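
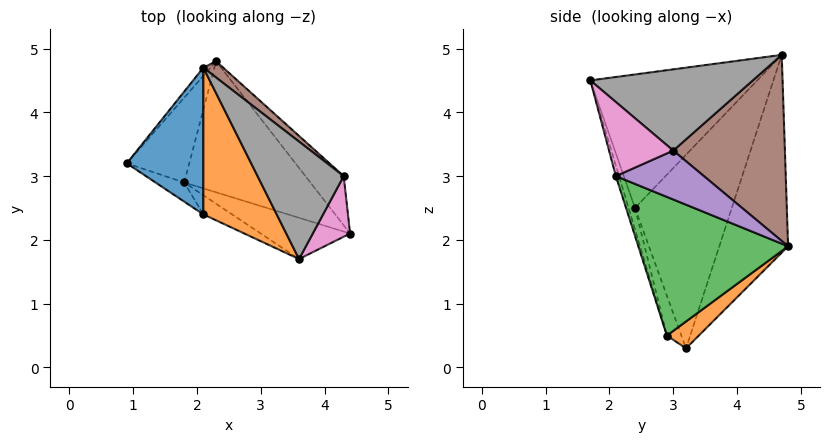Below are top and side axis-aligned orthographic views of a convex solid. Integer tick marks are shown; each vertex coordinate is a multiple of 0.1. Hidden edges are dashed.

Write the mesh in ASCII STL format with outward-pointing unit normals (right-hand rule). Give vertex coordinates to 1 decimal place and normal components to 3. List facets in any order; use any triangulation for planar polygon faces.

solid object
 facet normal -0.739 0.673 -0.027
  outer loop
   vertex 2.1 4.7 4.9
   vertex 2.3 4.8 1.9
   vertex 0.9 3.2 0.3
  endloop
 endfacet
 facet normal 0.343 0.497 -0.797
  outer loop
   vertex 1.8 2.9 0.5
   vertex 0.9 3.2 0.3
   vertex 2.3 4.8 1.9
  endloop
 endfacet
 facet normal 0.708 0.288 -0.644
  outer loop
   vertex 1.8 2.9 0.5
   vertex 2.3 4.8 1.9
   vertex 4.4 2.1 3.0
  endloop
 endfacet
 facet normal -0.033 -0.961 -0.274
  outer loop
   vertex 1.8 2.9 0.5
   vertex 4.4 2.1 3.0
   vertex 3.6 1.7 4.5
  endloop
 endfacet
 facet normal 0.741 0.340 -0.580
  outer loop
   vertex 4.3 3.0 3.4
   vertex 4.4 2.1 3.0
   vertex 2.3 4.8 1.9
  endloop
 endfacet
 facet normal 0.639 0.766 0.068
  outer loop
   vertex 4.3 3.0 3.4
   vertex 2.3 4.8 1.9
   vertex 2.1 4.7 4.9
  endloop
 endfacet
 facet normal 0.889 -0.100 0.447
  outer loop
   vertex 4.3 3.0 3.4
   vertex 3.6 1.7 4.5
   vertex 4.4 2.1 3.0
  endloop
 endfacet
 facet normal 0.666 0.239 0.706
  outer loop
   vertex 4.3 3.0 3.4
   vertex 2.1 4.7 4.9
   vertex 3.6 1.7 4.5
  endloop
 endfacet
 facet normal -0.271 -0.943 -0.195
  outer loop
   vertex 2.1 2.4 2.5
   vertex 0.9 3.2 0.3
   vertex 1.8 2.9 0.5
  endloop
 endfacet
 facet normal -0.160 -0.963 -0.217
  outer loop
   vertex 2.1 2.4 2.5
   vertex 1.8 2.9 0.5
   vertex 3.6 1.7 4.5
  endloop
 endfacet
 facet normal -0.868 -0.358 0.343
  outer loop
   vertex 2.1 2.4 2.5
   vertex 2.1 4.7 4.9
   vertex 0.9 3.2 0.3
  endloop
 endfacet
 facet normal -0.783 -0.449 0.430
  outer loop
   vertex 2.1 2.4 2.5
   vertex 3.6 1.7 4.5
   vertex 2.1 4.7 4.9
  endloop
 endfacet
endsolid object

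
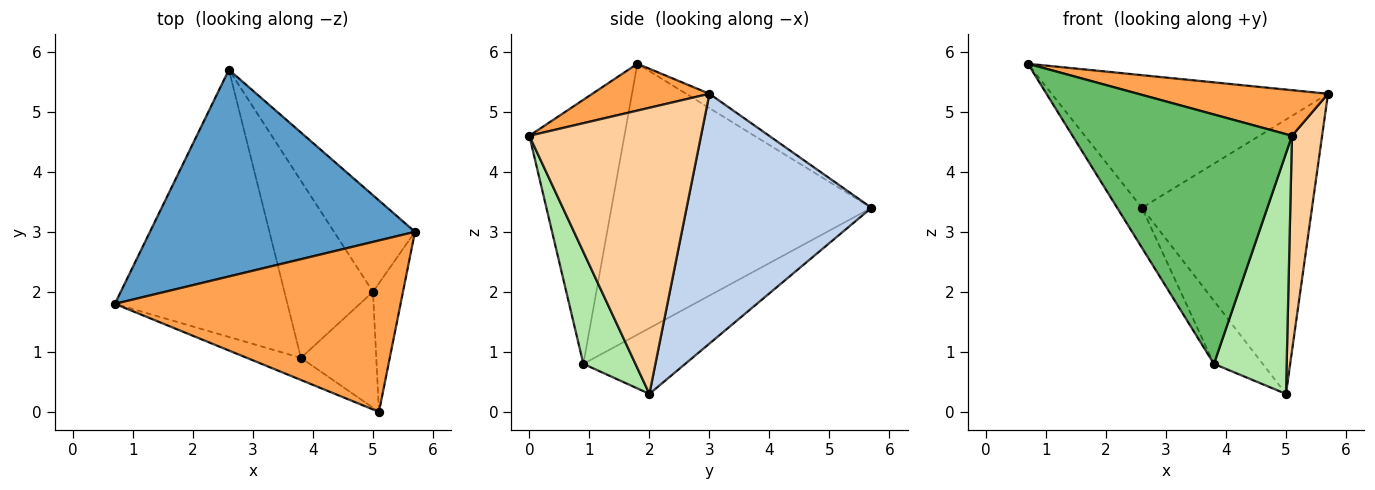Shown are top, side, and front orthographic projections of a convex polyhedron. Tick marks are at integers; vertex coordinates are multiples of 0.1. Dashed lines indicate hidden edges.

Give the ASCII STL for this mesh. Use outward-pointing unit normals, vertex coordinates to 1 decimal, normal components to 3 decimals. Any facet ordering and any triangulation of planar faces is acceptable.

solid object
 facet normal -0.045 0.540 0.841
  outer loop
   vertex 2.6 5.7 3.4
   vertex 0.7 1.8 5.8
   vertex 5.7 3.0 5.3
  endloop
 endfacet
 facet normal 0.716 0.659 -0.232
  outer loop
   vertex 5.0 2.0 0.3
   vertex 2.6 5.7 3.4
   vertex 5.7 3.0 5.3
  endloop
 endfacet
 facet normal 0.156 -0.254 0.954
  outer loop
   vertex 5.1 0.0 4.6
   vertex 5.7 3.0 5.3
   vertex 0.7 1.8 5.8
  endloop
 endfacet
 facet normal 0.980 -0.172 -0.103
  outer loop
   vertex 5.1 0.0 4.6
   vertex 5.0 2.0 0.3
   vertex 5.7 3.0 5.3
  endloop
 endfacet
 facet normal -0.396 -0.915 -0.081
  outer loop
   vertex 3.8 0.9 0.8
   vertex 5.1 0.0 4.6
   vertex 0.7 1.8 5.8
  endloop
 endfacet
 facet normal 0.542 -0.757 -0.365
  outer loop
   vertex 3.8 0.9 0.8
   vertex 5.0 2.0 0.3
   vertex 5.1 0.0 4.6
  endloop
 endfacet
 facet normal -0.841 0.080 -0.536
  outer loop
   vertex 3.8 0.9 0.8
   vertex 0.7 1.8 5.8
   vertex 2.6 5.7 3.4
  endloop
 endfacet
 facet normal -0.573 0.275 -0.772
  outer loop
   vertex 3.8 0.9 0.8
   vertex 2.6 5.7 3.4
   vertex 5.0 2.0 0.3
  endloop
 endfacet
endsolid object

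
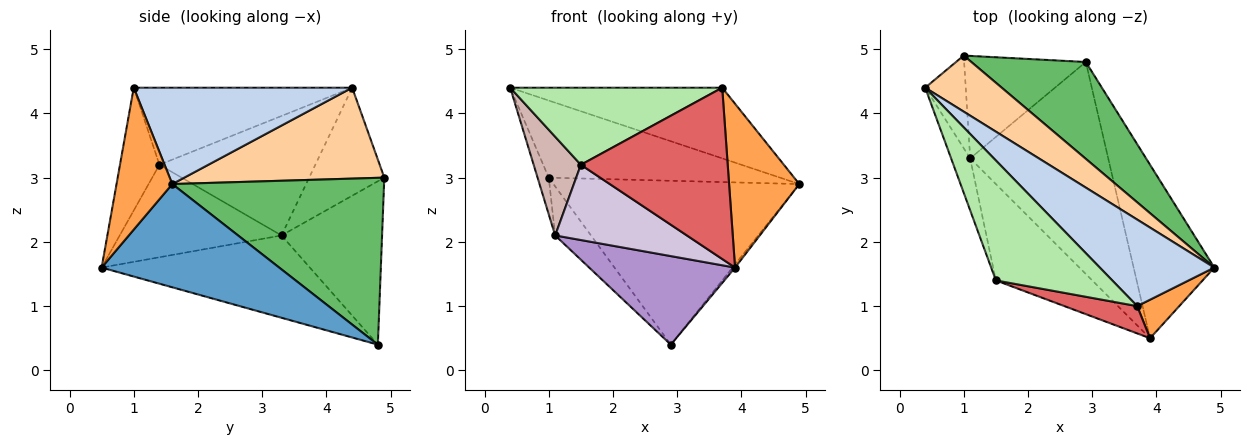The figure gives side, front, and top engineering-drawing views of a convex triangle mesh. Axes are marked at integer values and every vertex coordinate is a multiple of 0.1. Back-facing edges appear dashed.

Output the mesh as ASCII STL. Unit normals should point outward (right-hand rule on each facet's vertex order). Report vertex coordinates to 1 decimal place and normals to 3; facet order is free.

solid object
 facet normal 0.788 0.011 -0.616
  outer loop
   vertex 3.9 0.5 1.6
   vertex 2.9 4.8 0.4
   vertex 4.9 1.6 2.9
  endloop
 endfacet
 facet normal 0.546 0.530 0.649
  outer loop
   vertex 3.7 1.0 4.4
   vertex 4.9 1.6 2.9
   vertex 0.4 4.4 4.4
  endloop
 endfacet
 facet normal 0.612 -0.770 0.181
  outer loop
   vertex 3.7 1.0 4.4
   vertex 3.9 0.5 1.6
   vertex 4.9 1.6 2.9
  endloop
 endfacet
 facet normal 0.573 0.663 0.482
  outer loop
   vertex 1.0 4.9 3.0
   vertex 0.4 4.4 4.4
   vertex 4.9 1.6 2.9
  endloop
 endfacet
 facet normal 0.596 0.692 0.409
  outer loop
   vertex 1.0 4.9 3.0
   vertex 4.9 1.6 2.9
   vertex 2.9 4.8 0.4
  endloop
 endfacet
 facet normal -0.487 -0.472 0.735
  outer loop
   vertex 1.5 1.4 3.2
   vertex 3.7 1.0 4.4
   vertex 0.4 4.4 4.4
  endloop
 endfacet
 facet normal -0.257 -0.954 0.152
  outer loop
   vertex 1.5 1.4 3.2
   vertex 3.9 0.5 1.6
   vertex 3.7 1.0 4.4
  endloop
 endfacet
 facet normal -0.771 0.275 -0.574
  outer loop
   vertex 1.1 3.3 2.1
   vertex 1.0 4.9 3.0
   vertex 2.9 4.8 0.4
  endloop
 endfacet
 facet normal -0.482 -0.338 -0.808
  outer loop
   vertex 1.1 3.3 2.1
   vertex 2.9 4.8 0.4
   vertex 3.9 0.5 1.6
  endloop
 endfacet
 facet normal -0.603 -0.491 -0.629
  outer loop
   vertex 1.1 3.3 2.1
   vertex 3.9 0.5 1.6
   vertex 1.5 1.4 3.2
  endloop
 endfacet
 facet normal -0.927 0.138 -0.348
  outer loop
   vertex 1.1 3.3 2.1
   vertex 0.4 4.4 4.4
   vertex 1.0 4.9 3.0
  endloop
 endfacet
 facet normal -0.946 -0.287 -0.151
  outer loop
   vertex 1.1 3.3 2.1
   vertex 1.5 1.4 3.2
   vertex 0.4 4.4 4.4
  endloop
 endfacet
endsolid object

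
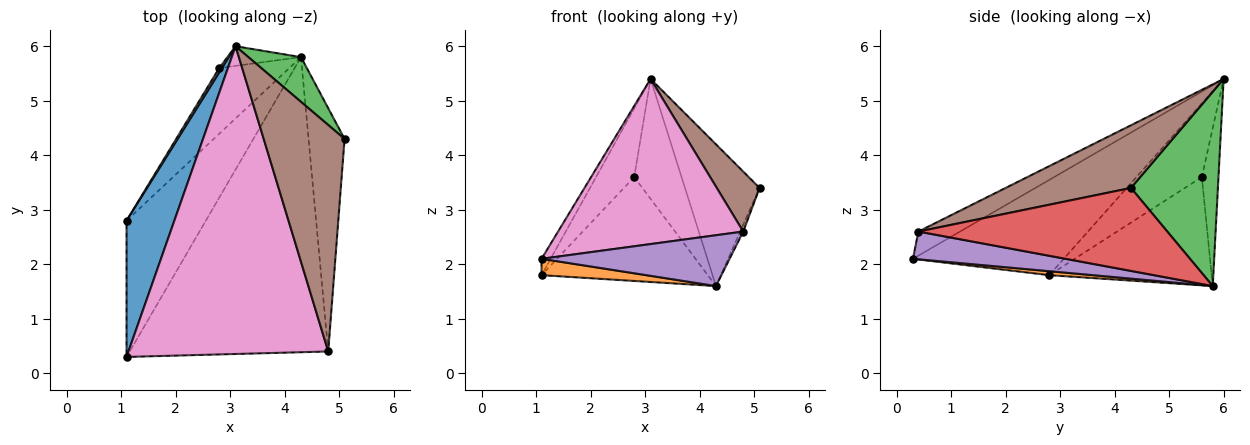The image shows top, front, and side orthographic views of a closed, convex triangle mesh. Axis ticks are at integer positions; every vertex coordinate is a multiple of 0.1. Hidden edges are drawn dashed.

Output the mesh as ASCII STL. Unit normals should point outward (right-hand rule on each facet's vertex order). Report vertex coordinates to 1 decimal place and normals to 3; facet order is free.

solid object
 facet normal -0.892 0.054 0.448
  outer loop
   vertex 3.1 6.0 5.4
   vertex 1.1 2.8 1.8
   vertex 1.1 0.3 2.1
  endloop
 endfacet
 facet normal 0.050 -0.119 -0.992
  outer loop
   vertex 4.3 5.8 1.6
   vertex 1.1 0.3 2.1
   vertex 1.1 2.8 1.8
  endloop
 endfacet
 facet normal 0.743 0.638 0.201
  outer loop
   vertex 4.3 5.8 1.6
   vertex 3.1 6.0 5.4
   vertex 5.1 4.3 3.4
  endloop
 endfacet
 facet normal 0.917 0.011 -0.398
  outer loop
   vertex 4.8 0.4 2.6
   vertex 4.3 5.8 1.6
   vertex 5.1 4.3 3.4
  endloop
 endfacet
 facet normal 0.136 -0.168 -0.976
  outer loop
   vertex 4.8 0.4 2.6
   vertex 1.1 0.3 2.1
   vertex 4.3 5.8 1.6
  endloop
 endfacet
 facet normal 0.600 -0.205 0.774
  outer loop
   vertex 4.8 0.4 2.6
   vertex 5.1 4.3 3.4
   vertex 3.1 6.0 5.4
  endloop
 endfacet
 facet normal -0.106 -0.470 0.876
  outer loop
   vertex 4.8 0.4 2.6
   vertex 3.1 6.0 5.4
   vertex 1.1 0.3 2.1
  endloop
 endfacet
 facet normal -0.863 0.504 0.032
  outer loop
   vertex 2.8 5.6 3.6
   vertex 1.1 2.8 1.8
   vertex 3.1 6.0 5.4
  endloop
 endfacet
 facet normal -0.637 0.652 -0.412
  outer loop
   vertex 2.8 5.6 3.6
   vertex 4.3 5.8 1.6
   vertex 1.1 2.8 1.8
  endloop
 endfacet
 facet normal -0.328 0.932 -0.153
  outer loop
   vertex 2.8 5.6 3.6
   vertex 3.1 6.0 5.4
   vertex 4.3 5.8 1.6
  endloop
 endfacet
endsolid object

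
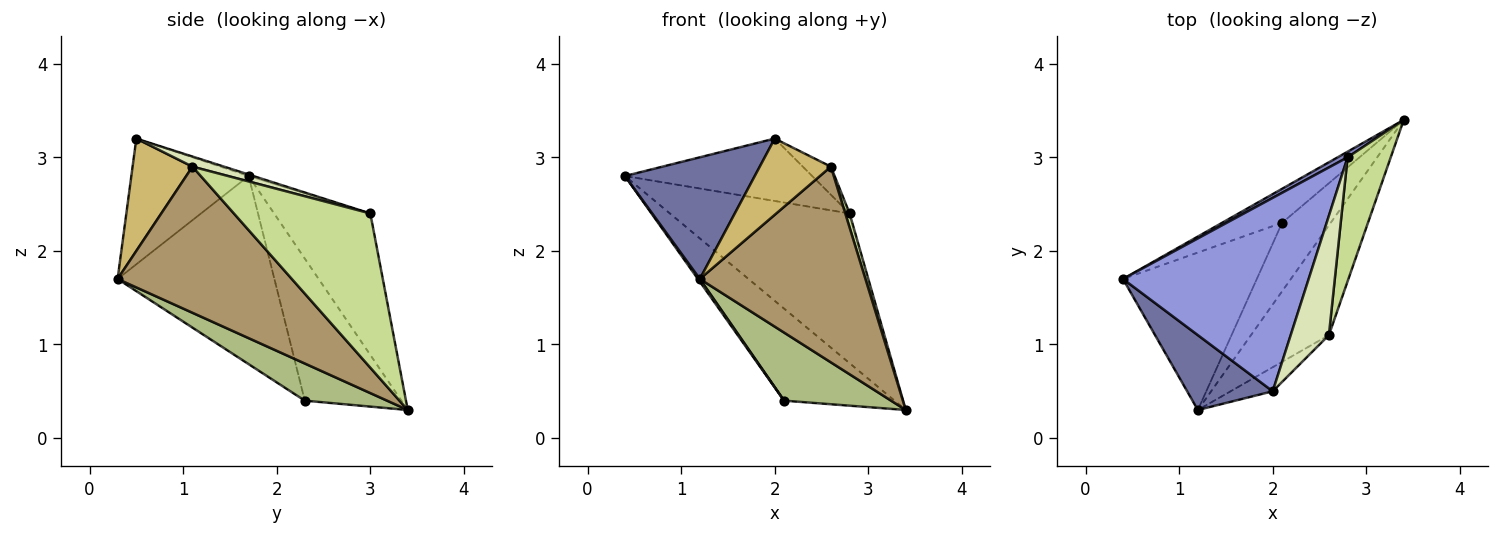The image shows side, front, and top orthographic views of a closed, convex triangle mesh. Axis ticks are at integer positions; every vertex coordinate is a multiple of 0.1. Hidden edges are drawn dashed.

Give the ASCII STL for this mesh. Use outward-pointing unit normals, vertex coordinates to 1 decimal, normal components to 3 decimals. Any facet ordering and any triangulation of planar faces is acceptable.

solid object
 facet normal -0.610 -0.675 0.415
  outer loop
   vertex 1.2 0.3 1.7
   vertex 2.0 0.5 3.2
   vertex 0.4 1.7 2.8
  endloop
 endfacet
 facet normal -0.472 0.881 0.033
  outer loop
   vertex 2.8 3.0 2.4
   vertex 3.4 3.4 0.3
   vertex 0.4 1.7 2.8
  endloop
 endfacet
 facet normal -0.008 0.307 0.952
  outer loop
   vertex 2.8 3.0 2.4
   vertex 0.4 1.7 2.8
   vertex 2.0 0.5 3.2
  endloop
 endfacet
 facet normal -0.634 0.725 -0.268
  outer loop
   vertex 2.1 2.3 0.4
   vertex 0.4 1.7 2.8
   vertex 3.4 3.4 0.3
  endloop
 endfacet
 facet normal -0.815 -0.010 -0.580
  outer loop
   vertex 2.1 2.3 0.4
   vertex 1.2 0.3 1.7
   vertex 0.4 1.7 2.8
  endloop
 endfacet
 facet normal 0.476 -0.620 -0.624
  outer loop
   vertex 2.1 2.3 0.4
   vertex 3.4 3.4 0.3
   vertex 1.2 0.3 1.7
  endloop
 endfacet
 facet normal 0.963 -0.030 0.269
  outer loop
   vertex 2.6 1.1 2.9
   vertex 3.4 3.4 0.3
   vertex 2.8 3.0 2.4
  endloop
 endfacet
 facet normal 0.250 0.222 0.943
  outer loop
   vertex 2.6 1.1 2.9
   vertex 2.8 3.0 2.4
   vertex 2.0 0.5 3.2
  endloop
 endfacet
 facet normal 0.676 -0.643 -0.360
  outer loop
   vertex 2.6 1.1 2.9
   vertex 1.2 0.3 1.7
   vertex 3.4 3.4 0.3
  endloop
 endfacet
 facet normal 0.626 -0.744 -0.235
  outer loop
   vertex 2.6 1.1 2.9
   vertex 2.0 0.5 3.2
   vertex 1.2 0.3 1.7
  endloop
 endfacet
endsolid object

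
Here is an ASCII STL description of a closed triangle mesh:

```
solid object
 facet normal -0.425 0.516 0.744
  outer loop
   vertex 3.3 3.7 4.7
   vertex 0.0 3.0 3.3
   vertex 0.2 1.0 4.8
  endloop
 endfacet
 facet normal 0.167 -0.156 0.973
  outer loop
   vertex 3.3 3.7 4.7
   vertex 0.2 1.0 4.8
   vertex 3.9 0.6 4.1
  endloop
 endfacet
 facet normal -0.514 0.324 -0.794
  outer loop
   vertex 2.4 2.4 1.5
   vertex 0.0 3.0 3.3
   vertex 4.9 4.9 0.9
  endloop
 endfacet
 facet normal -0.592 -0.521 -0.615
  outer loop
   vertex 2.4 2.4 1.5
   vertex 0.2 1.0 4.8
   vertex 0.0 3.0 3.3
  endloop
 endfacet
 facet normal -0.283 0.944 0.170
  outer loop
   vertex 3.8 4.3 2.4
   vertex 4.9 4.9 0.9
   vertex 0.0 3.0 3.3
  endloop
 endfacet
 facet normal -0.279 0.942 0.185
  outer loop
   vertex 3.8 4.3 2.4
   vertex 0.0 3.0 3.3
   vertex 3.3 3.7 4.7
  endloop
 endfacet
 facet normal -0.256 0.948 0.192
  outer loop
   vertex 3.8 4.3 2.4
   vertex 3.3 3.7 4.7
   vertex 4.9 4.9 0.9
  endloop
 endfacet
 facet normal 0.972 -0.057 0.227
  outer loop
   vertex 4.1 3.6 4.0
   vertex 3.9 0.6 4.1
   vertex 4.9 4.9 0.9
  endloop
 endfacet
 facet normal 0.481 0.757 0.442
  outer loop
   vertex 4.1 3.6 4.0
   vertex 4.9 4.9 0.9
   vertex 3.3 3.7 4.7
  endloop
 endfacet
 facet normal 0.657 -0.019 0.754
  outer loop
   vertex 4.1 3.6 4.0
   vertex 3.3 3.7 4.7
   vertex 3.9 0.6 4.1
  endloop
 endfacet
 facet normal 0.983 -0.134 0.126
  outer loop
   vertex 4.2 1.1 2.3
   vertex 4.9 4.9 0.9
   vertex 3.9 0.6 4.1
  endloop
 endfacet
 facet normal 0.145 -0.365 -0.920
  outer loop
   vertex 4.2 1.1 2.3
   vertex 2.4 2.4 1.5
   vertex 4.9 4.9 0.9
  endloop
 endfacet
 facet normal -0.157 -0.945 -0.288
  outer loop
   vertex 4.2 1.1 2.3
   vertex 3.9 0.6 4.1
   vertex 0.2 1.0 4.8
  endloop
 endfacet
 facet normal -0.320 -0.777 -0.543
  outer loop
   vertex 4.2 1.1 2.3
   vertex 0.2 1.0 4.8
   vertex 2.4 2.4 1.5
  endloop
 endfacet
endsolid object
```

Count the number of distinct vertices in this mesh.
9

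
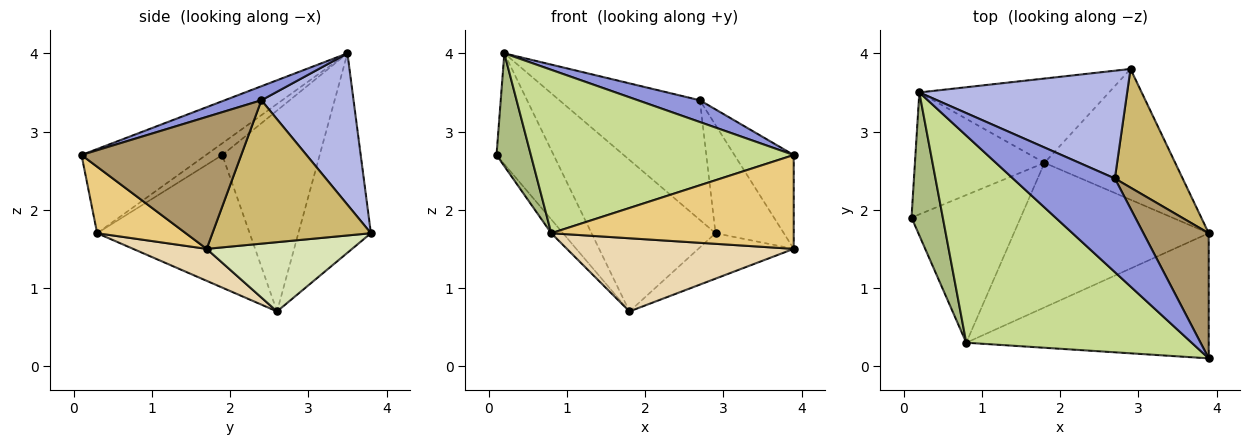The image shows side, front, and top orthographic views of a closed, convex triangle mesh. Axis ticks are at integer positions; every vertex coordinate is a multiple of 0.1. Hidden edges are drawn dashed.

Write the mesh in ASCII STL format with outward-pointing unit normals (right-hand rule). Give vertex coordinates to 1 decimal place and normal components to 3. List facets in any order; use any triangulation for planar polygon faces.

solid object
 facet normal -0.754 0.442 -0.486
  outer loop
   vertex 1.8 2.6 0.7
   vertex 0.1 1.9 2.7
   vertex 0.2 3.5 4.0
  endloop
 endfacet
 facet normal -0.455 0.778 -0.433
  outer loop
   vertex 1.8 2.6 0.7
   vertex 0.2 3.5 4.0
   vertex 2.9 3.8 1.7
  endloop
 endfacet
 facet normal 0.133 -0.224 0.965
  outer loop
   vertex 2.7 2.4 3.4
   vertex 0.2 3.5 4.0
   vertex 3.9 0.1 2.7
  endloop
 endfacet
 facet normal 0.438 0.668 0.602
  outer loop
   vertex 2.7 2.4 3.4
   vertex 2.9 3.8 1.7
   vertex 0.2 3.5 4.0
  endloop
 endfacet
 facet normal -0.771 0.059 -0.634
  outer loop
   vertex 0.8 0.3 1.7
   vertex 0.1 1.9 2.7
   vertex 1.8 2.6 0.7
  endloop
 endfacet
 facet normal -0.282 -0.594 0.753
  outer loop
   vertex 0.8 0.3 1.7
   vertex 0.2 3.5 4.0
   vertex 0.1 1.9 2.7
  endloop
 endfacet
 facet normal -0.281 -0.594 0.753
  outer loop
   vertex 0.8 0.3 1.7
   vertex 3.9 0.1 2.7
   vertex 0.2 3.5 4.0
  endloop
 endfacet
 facet normal 0.448 0.294 -0.845
  outer loop
   vertex 3.9 1.7 1.5
   vertex 1.8 2.6 0.7
   vertex 2.9 3.8 1.7
  endloop
 endfacet
 facet normal 0.850 0.316 0.421
  outer loop
   vertex 3.9 1.7 1.5
   vertex 2.7 2.4 3.4
   vertex 3.9 0.1 2.7
  endloop
 endfacet
 facet normal 0.842 0.363 0.398
  outer loop
   vertex 3.9 1.7 1.5
   vertex 2.9 3.8 1.7
   vertex 2.7 2.4 3.4
  endloop
 endfacet
 facet normal 0.214 -0.586 -0.781
  outer loop
   vertex 3.9 1.7 1.5
   vertex 3.9 0.1 2.7
   vertex 0.8 0.3 1.7
  endloop
 endfacet
 facet normal 0.145 -0.447 -0.883
  outer loop
   vertex 3.9 1.7 1.5
   vertex 0.8 0.3 1.7
   vertex 1.8 2.6 0.7
  endloop
 endfacet
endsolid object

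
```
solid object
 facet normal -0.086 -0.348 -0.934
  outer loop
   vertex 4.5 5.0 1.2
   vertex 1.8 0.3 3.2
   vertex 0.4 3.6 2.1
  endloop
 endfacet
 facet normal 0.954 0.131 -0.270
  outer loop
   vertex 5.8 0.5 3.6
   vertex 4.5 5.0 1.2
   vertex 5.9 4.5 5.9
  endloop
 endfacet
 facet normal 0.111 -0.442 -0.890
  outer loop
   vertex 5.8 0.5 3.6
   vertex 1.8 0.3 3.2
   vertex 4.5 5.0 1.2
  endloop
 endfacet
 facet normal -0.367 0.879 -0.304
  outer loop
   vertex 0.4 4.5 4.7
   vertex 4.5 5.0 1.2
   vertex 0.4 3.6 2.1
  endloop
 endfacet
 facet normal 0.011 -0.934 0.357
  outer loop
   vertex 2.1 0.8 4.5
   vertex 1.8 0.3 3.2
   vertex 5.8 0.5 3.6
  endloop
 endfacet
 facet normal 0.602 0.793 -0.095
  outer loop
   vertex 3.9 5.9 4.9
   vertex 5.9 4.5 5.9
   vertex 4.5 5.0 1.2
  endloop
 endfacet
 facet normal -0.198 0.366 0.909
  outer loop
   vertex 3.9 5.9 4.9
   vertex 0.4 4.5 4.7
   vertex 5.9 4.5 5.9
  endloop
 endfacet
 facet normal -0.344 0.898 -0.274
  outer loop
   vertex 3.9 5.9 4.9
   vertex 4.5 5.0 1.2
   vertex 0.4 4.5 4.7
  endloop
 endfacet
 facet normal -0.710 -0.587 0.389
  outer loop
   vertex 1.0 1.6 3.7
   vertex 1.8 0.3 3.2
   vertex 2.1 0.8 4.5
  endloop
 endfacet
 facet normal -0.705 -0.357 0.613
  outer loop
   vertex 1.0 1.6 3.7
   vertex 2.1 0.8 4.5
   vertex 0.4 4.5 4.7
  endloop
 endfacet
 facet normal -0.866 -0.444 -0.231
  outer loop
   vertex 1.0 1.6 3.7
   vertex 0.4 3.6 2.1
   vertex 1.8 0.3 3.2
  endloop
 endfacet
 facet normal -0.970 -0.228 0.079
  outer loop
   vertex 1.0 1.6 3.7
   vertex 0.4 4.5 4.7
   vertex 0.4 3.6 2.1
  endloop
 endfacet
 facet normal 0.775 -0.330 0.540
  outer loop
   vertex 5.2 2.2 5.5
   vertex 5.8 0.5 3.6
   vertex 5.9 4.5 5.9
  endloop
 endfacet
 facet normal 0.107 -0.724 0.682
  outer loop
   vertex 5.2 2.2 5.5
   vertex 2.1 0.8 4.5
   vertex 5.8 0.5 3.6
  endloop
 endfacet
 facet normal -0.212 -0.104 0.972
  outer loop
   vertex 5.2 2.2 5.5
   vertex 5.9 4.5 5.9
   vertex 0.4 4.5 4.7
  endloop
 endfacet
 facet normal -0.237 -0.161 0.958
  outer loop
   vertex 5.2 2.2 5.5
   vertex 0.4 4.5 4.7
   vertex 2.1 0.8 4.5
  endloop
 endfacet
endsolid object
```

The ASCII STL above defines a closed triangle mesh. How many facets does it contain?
16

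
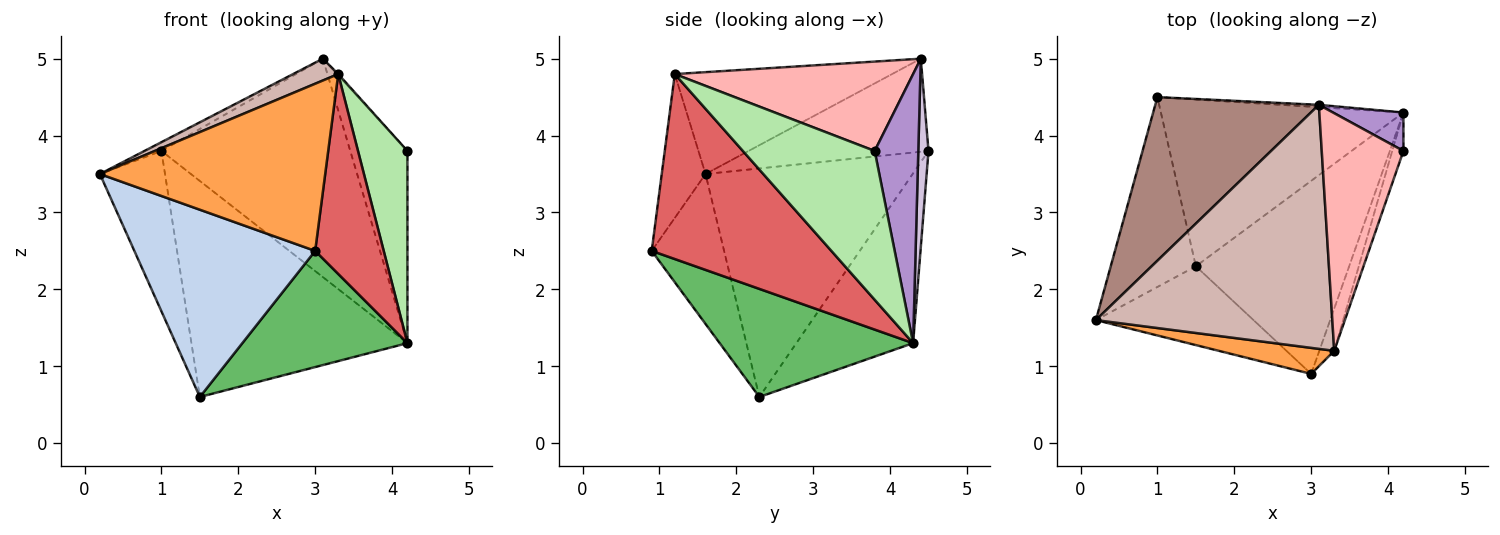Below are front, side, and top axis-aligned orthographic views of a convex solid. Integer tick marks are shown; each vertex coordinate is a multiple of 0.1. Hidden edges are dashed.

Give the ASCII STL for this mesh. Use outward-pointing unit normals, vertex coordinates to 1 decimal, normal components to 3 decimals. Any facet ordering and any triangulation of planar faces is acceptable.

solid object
 facet normal -0.899 0.283 -0.335
  outer loop
   vertex 1.5 2.3 0.6
   vertex 0.2 1.6 3.5
   vertex 1.0 4.5 3.8
  endloop
 endfacet
 facet normal -0.346 -0.865 -0.364
  outer loop
   vertex 3.0 0.9 2.5
   vertex 0.2 1.6 3.5
   vertex 1.5 2.3 0.6
  endloop
 endfacet
 facet normal -0.189 -0.970 0.151
  outer loop
   vertex 3.3 1.2 4.8
   vertex 0.2 1.6 3.5
   vertex 3.0 0.9 2.5
  endloop
 endfacet
 facet normal -0.393 0.728 -0.562
  outer loop
   vertex 4.2 4.3 1.3
   vertex 1.5 2.3 0.6
   vertex 1.0 4.5 3.8
  endloop
 endfacet
 facet normal 0.517 -0.441 -0.733
  outer loop
   vertex 4.2 4.3 1.3
   vertex 3.0 0.9 2.5
   vertex 1.5 2.3 0.6
  endloop
 endfacet
 facet normal 0.934 -0.350 -0.070
  outer loop
   vertex 4.2 4.3 1.3
   vertex 4.2 3.8 3.8
   vertex 3.3 1.2 4.8
  endloop
 endfacet
 facet normal 0.932 -0.355 -0.075
  outer loop
   vertex 4.2 4.3 1.3
   vertex 3.3 1.2 4.8
   vertex 3.0 0.9 2.5
  endloop
 endfacet
 facet normal 0.738 0.004 0.675
  outer loop
   vertex 3.1 4.4 5.0
   vertex 3.3 1.2 4.8
   vertex 4.2 3.8 3.8
  endloop
 endfacet
 facet normal 0.599 0.785 0.157
  outer loop
   vertex 3.1 4.4 5.0
   vertex 4.2 3.8 3.8
   vertex 4.2 4.3 1.3
  endloop
 endfacet
 facet normal 0.054 0.998 -0.011
  outer loop
   vertex 3.1 4.4 5.0
   vertex 4.2 4.3 1.3
   vertex 1.0 4.5 3.8
  endloop
 endfacet
 facet normal -0.494 0.046 0.868
  outer loop
   vertex 3.1 4.4 5.0
   vertex 1.0 4.5 3.8
   vertex 0.2 1.6 3.5
  endloop
 endfacet
 facet normal -0.394 -0.082 0.915
  outer loop
   vertex 3.1 4.4 5.0
   vertex 0.2 1.6 3.5
   vertex 3.3 1.2 4.8
  endloop
 endfacet
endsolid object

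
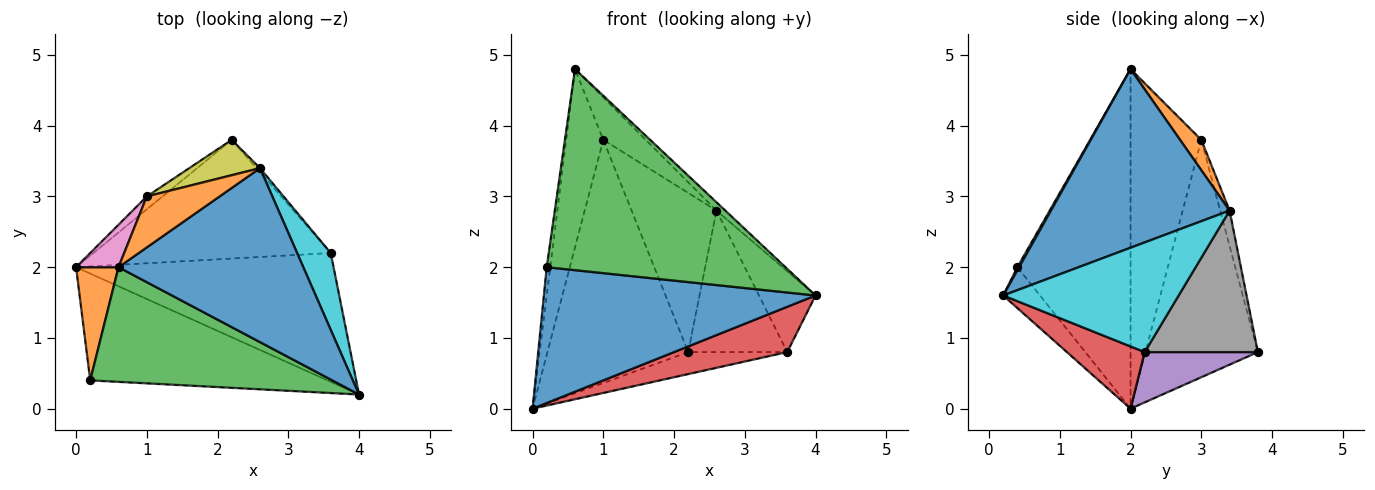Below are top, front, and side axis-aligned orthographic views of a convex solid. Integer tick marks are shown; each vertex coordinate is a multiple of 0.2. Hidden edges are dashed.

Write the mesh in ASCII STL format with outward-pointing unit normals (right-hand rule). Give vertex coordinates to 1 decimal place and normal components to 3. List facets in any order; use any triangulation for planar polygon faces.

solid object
 facet normal -0.106 -0.782 -0.615
  outer loop
   vertex 0.2 0.4 2.0
   vertex 0.0 2.0 0.0
   vertex 4.0 0.2 1.6
  endloop
 endfacet
 facet normal -0.992 0.031 0.124
  outer loop
   vertex 0.2 0.4 2.0
   vertex 0.6 2.0 4.8
   vertex 0.0 2.0 0.0
  endloop
 endfacet
 facet normal 0.006 -0.869 0.495
  outer loop
   vertex 0.2 0.4 2.0
   vertex 4.0 0.2 1.6
   vertex 0.6 2.0 4.8
  endloop
 endfacet
 facet normal 0.222 -0.323 -0.920
  outer loop
   vertex 3.6 2.2 0.8
   vertex 4.0 0.2 1.6
   vertex 0.0 2.0 0.0
  endloop
 endfacet
 facet normal 0.204 0.178 -0.963
  outer loop
   vertex 3.6 2.2 0.8
   vertex 0.0 2.0 0.0
   vertex 2.2 3.8 0.8
  endloop
 endfacet
 facet normal -0.624 0.781 -0.041
  outer loop
   vertex 1.0 3.0 3.8
   vertex 2.2 3.8 0.8
   vertex 0.0 2.0 0.0
  endloop
 endfacet
 facet normal -0.880 0.462 0.110
  outer loop
   vertex 1.0 3.0 3.8
   vertex 0.0 2.0 0.0
   vertex 0.6 2.0 4.8
  endloop
 endfacet
 facet normal 0.752 0.658 -0.019
  outer loop
   vertex 2.6 3.4 2.8
   vertex 3.6 2.2 0.8
   vertex 2.2 3.8 0.8
  endloop
 endfacet
 facet normal -0.108 0.970 0.216
  outer loop
   vertex 2.6 3.4 2.8
   vertex 2.2 3.8 0.8
   vertex 1.0 3.0 3.8
  endloop
 endfacet
 facet normal 0.914 0.295 0.280
  outer loop
   vertex 2.6 3.4 2.8
   vertex 4.0 0.2 1.6
   vertex 3.6 2.2 0.8
  endloop
 endfacet
 facet normal 0.695 0.034 0.719
  outer loop
   vertex 2.6 3.4 2.8
   vertex 0.6 2.0 4.8
   vertex 4.0 0.2 1.6
  endloop
 endfacet
 facet normal 0.305 0.610 0.732
  outer loop
   vertex 2.6 3.4 2.8
   vertex 1.0 3.0 3.8
   vertex 0.6 2.0 4.8
  endloop
 endfacet
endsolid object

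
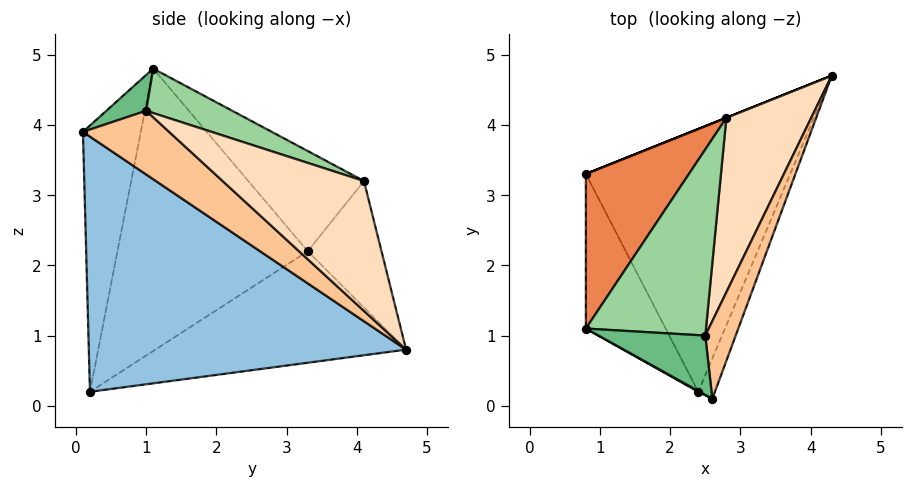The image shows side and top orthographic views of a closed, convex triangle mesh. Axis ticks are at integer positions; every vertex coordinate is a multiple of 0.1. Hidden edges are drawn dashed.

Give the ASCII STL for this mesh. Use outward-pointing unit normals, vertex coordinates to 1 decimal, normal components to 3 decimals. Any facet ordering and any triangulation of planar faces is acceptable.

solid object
 facet normal -0.485 -0.875 0.003
  outer loop
   vertex 2.4 0.2 0.2
   vertex 2.6 0.1 3.9
   vertex 0.8 1.1 4.8
  endloop
 endfacet
 facet normal 0.922 -0.381 -0.060
  outer loop
   vertex 2.4 0.2 0.2
   vertex 4.3 4.7 0.8
   vertex 2.6 0.1 3.9
  endloop
 endfacet
 facet normal -0.916 -0.306 -0.259
  outer loop
   vertex 0.8 3.3 2.2
   vertex 2.4 0.2 0.2
   vertex 0.8 1.1 4.8
  endloop
 endfacet
 facet normal -0.456 0.304 -0.836
  outer loop
   vertex 0.8 3.3 2.2
   vertex 4.3 4.7 0.8
   vertex 2.4 0.2 0.2
  endloop
 endfacet
 facet normal -0.532 0.646 0.547
  outer loop
   vertex 2.8 4.1 3.2
   vertex 0.8 3.3 2.2
   vertex 0.8 1.1 4.8
  endloop
 endfacet
 facet normal -0.371 0.928 0.000
  outer loop
   vertex 2.8 4.1 3.2
   vertex 4.3 4.7 0.8
   vertex 0.8 3.3 2.2
  endloop
 endfacet
 facet normal 0.902 -0.043 0.430
  outer loop
   vertex 2.5 1.0 4.2
   vertex 2.6 0.1 3.9
   vertex 4.3 4.7 0.8
  endloop
 endfacet
 facet normal 0.833 0.095 0.545
  outer loop
   vertex 2.5 1.0 4.2
   vertex 4.3 4.7 0.8
   vertex 2.8 4.1 3.2
  endloop
 endfacet
 facet normal 0.306 -0.270 0.913
  outer loop
   vertex 2.5 1.0 4.2
   vertex 0.8 1.1 4.8
   vertex 2.6 0.1 3.9
  endloop
 endfacet
 facet normal 0.335 0.260 0.906
  outer loop
   vertex 2.5 1.0 4.2
   vertex 2.8 4.1 3.2
   vertex 0.8 1.1 4.8
  endloop
 endfacet
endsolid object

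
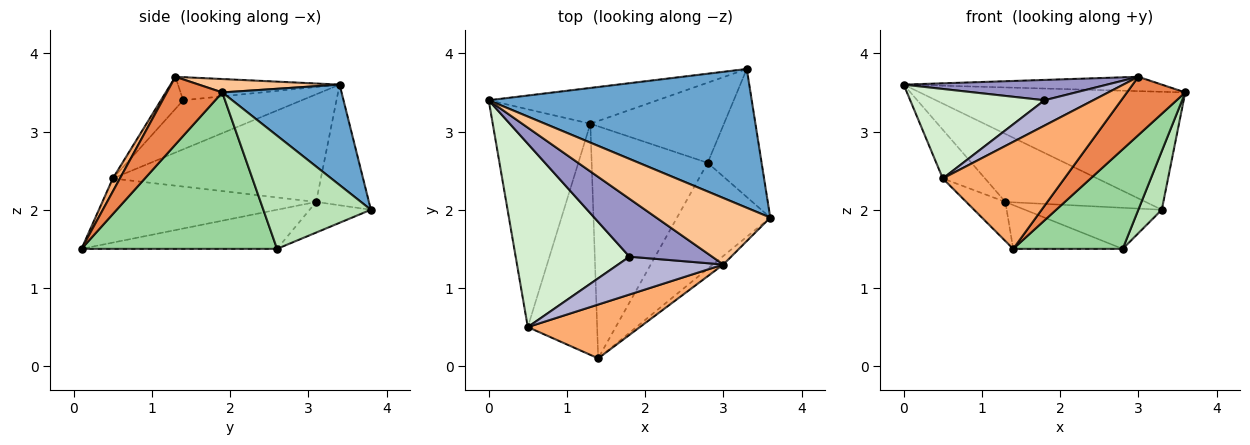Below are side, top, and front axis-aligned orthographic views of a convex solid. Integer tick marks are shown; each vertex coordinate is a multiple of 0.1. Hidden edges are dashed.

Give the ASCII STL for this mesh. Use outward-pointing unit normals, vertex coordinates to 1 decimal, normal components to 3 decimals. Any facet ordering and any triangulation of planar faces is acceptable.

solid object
 facet normal 0.279 0.622 0.732
  outer loop
   vertex 3.3 3.8 2.0
   vertex 0.0 3.4 3.6
   vertex 3.6 1.9 3.5
  endloop
 endfacet
 facet normal -0.316 0.840 -0.442
  outer loop
   vertex 1.3 3.1 2.1
   vertex 0.0 3.4 3.6
   vertex 3.3 3.8 2.0
  endloop
 endfacet
 facet normal -0.732 0.149 -0.664
  outer loop
   vertex 1.3 3.1 2.1
   vertex 0.5 0.5 2.4
   vertex 0.0 3.4 3.6
  endloop
 endfacet
 facet normal -0.674 0.123 -0.729
  outer loop
   vertex 1.3 3.1 2.1
   vertex 1.4 0.1 1.5
   vertex 0.5 0.5 2.4
  endloop
 endfacet
 facet normal 0.685 -0.721 -0.105
  outer loop
   vertex 3.0 1.3 3.7
   vertex 1.4 0.1 1.5
   vertex 3.6 1.9 3.5
  endloop
 endfacet
 facet normal 0.052 -0.892 0.449
  outer loop
   vertex 3.0 1.3 3.7
   vertex 0.5 0.5 2.4
   vertex 1.4 0.1 1.5
  endloop
 endfacet
 facet normal 0.114 0.209 0.971
  outer loop
   vertex 3.0 1.3 3.7
   vertex 3.6 1.9 3.5
   vertex 0.0 3.4 3.6
  endloop
 endfacet
 facet normal -0.314 0.176 -0.933
  outer loop
   vertex 2.8 2.6 1.5
   vertex 1.4 0.1 1.5
   vertex 1.3 3.1 2.1
  endloop
 endfacet
 facet normal -0.200 0.447 -0.872
  outer loop
   vertex 2.8 2.6 1.5
   vertex 1.3 3.1 2.1
   vertex 3.3 3.8 2.0
  endloop
 endfacet
 facet normal 0.774 -0.433 -0.461
  outer loop
   vertex 2.8 2.6 1.5
   vertex 3.6 1.9 3.5
   vertex 1.4 0.1 1.5
  endloop
 endfacet
 facet normal 0.886 -0.193 -0.422
  outer loop
   vertex 2.8 2.6 1.5
   vertex 3.3 3.8 2.0
   vertex 3.6 1.9 3.5
  endloop
 endfacet
 facet normal -0.361 -0.409 0.838
  outer loop
   vertex 1.8 1.4 3.4
   vertex 0.0 3.4 3.6
   vertex 0.5 0.5 2.4
  endloop
 endfacet
 facet normal -0.255 -0.321 0.912
  outer loop
   vertex 1.8 1.4 3.4
   vertex 3.0 1.3 3.7
   vertex 0.0 3.4 3.6
  endloop
 endfacet
 facet normal -0.246 -0.539 0.805
  outer loop
   vertex 1.8 1.4 3.4
   vertex 0.5 0.5 2.4
   vertex 3.0 1.3 3.7
  endloop
 endfacet
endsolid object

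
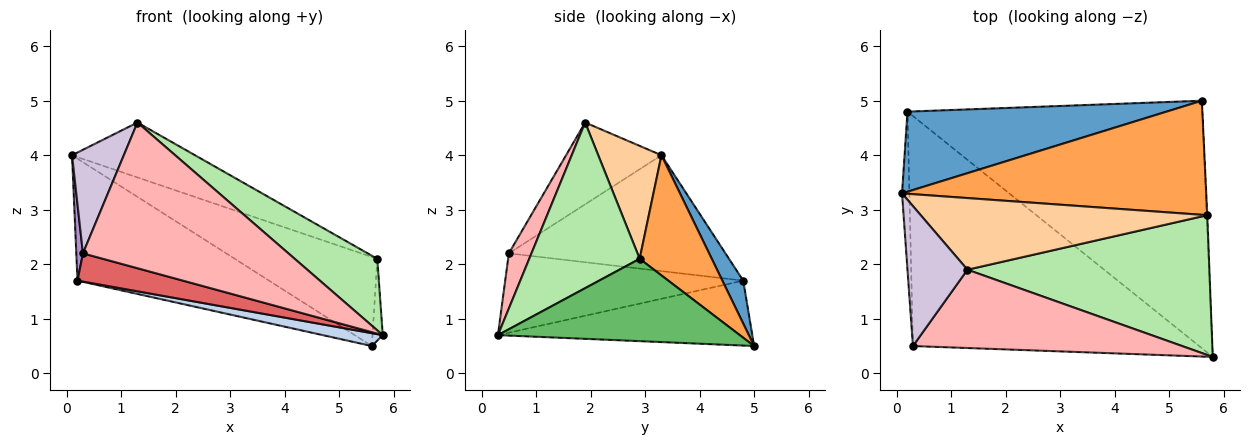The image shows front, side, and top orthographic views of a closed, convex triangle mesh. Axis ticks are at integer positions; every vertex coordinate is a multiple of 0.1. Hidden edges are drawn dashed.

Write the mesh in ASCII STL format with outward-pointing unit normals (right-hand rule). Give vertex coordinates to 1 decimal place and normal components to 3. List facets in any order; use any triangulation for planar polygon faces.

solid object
 facet normal 0.091 0.832 0.547
  outer loop
   vertex 0.2 4.8 1.7
   vertex 0.1 3.3 4.0
   vertex 5.6 5.0 0.5
  endloop
 endfacet
 facet normal -0.215 -0.051 -0.975
  outer loop
   vertex 0.2 4.8 1.7
   vertex 5.6 5.0 0.5
   vertex 5.8 0.3 0.7
  endloop
 endfacet
 facet normal 0.297 0.588 0.753
  outer loop
   vertex 5.7 2.9 2.1
   vertex 5.6 5.0 0.5
   vertex 0.1 3.3 4.0
  endloop
 endfacet
 facet normal 0.298 0.581 0.758
  outer loop
   vertex 5.7 2.9 2.1
   vertex 0.1 3.3 4.0
   vertex 1.3 1.9 4.6
  endloop
 endfacet
 facet normal 0.999 0.042 -0.007
  outer loop
   vertex 5.7 2.9 2.1
   vertex 5.8 0.3 0.7
   vertex 5.6 5.0 0.5
  endloop
 endfacet
 facet normal 0.520 -0.389 0.760
  outer loop
   vertex 5.7 2.9 2.1
   vertex 1.3 1.9 4.6
   vertex 5.8 0.3 0.7
  endloop
 endfacet
 facet normal -0.265 -0.117 -0.957
  outer loop
   vertex 0.3 0.5 2.2
   vertex 0.2 4.8 1.7
   vertex 5.8 0.3 0.7
  endloop
 endfacet
 facet normal 0.097 -0.877 0.471
  outer loop
   vertex 0.3 0.5 2.2
   vertex 5.8 0.3 0.7
   vertex 1.3 1.9 4.6
  endloop
 endfacet
 facet normal -0.998 -0.031 -0.063
  outer loop
   vertex 0.3 0.5 2.2
   vertex 0.1 3.3 4.0
   vertex 0.2 4.8 1.7
  endloop
 endfacet
 facet normal -0.739 -0.401 0.542
  outer loop
   vertex 0.3 0.5 2.2
   vertex 1.3 1.9 4.6
   vertex 0.1 3.3 4.0
  endloop
 endfacet
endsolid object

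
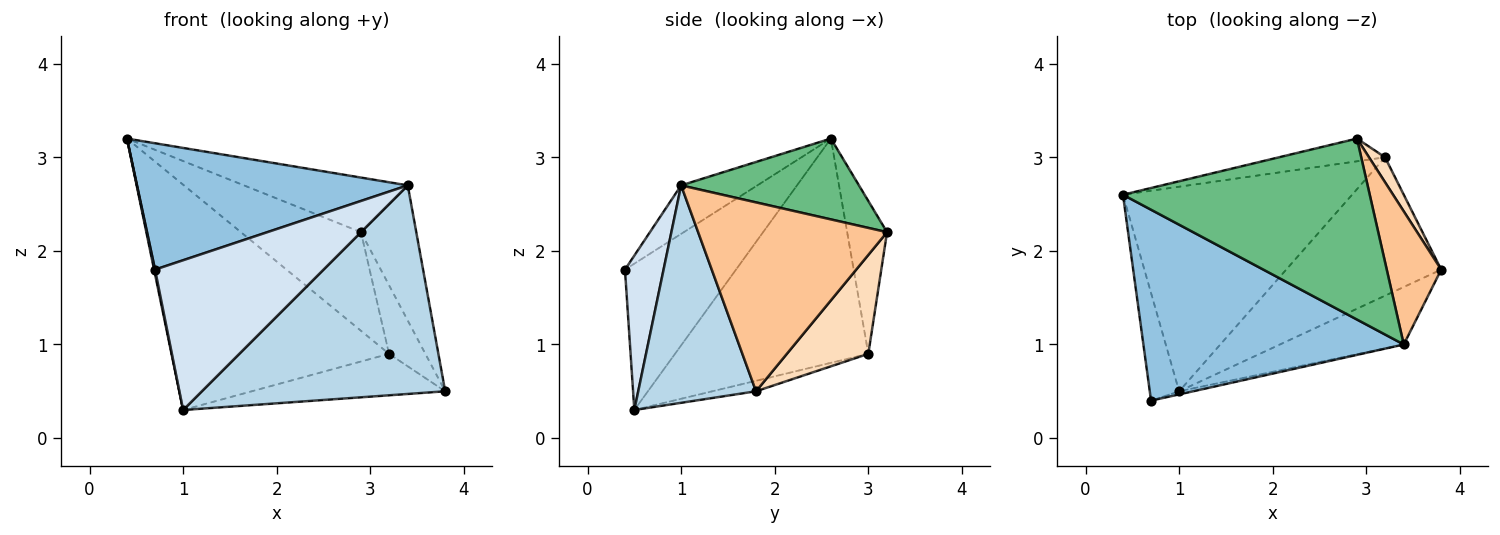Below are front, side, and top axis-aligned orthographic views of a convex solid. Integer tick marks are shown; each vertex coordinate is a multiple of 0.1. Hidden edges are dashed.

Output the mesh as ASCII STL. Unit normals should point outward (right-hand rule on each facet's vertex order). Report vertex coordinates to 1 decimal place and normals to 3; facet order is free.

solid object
 facet normal -0.980 -0.009 -0.197
  outer loop
   vertex 1.0 0.5 0.3
   vertex 0.7 0.4 1.8
   vertex 0.4 2.6 3.2
  endloop
 endfacet
 facet normal -0.153 -0.545 0.824
  outer loop
   vertex 3.4 1.0 2.7
   vertex 0.4 2.6 3.2
   vertex 0.7 0.4 1.8
  endloop
 endfacet
 facet normal 0.423 -0.874 -0.241
  outer loop
   vertex 3.4 1.0 2.7
   vertex 1.0 0.5 0.3
   vertex 3.8 1.8 0.5
  endloop
 endfacet
 facet normal 0.223 -0.975 -0.020
  outer loop
   vertex 3.4 1.0 2.7
   vertex 0.7 0.4 1.8
   vertex 1.0 0.5 0.3
  endloop
 endfacet
 facet normal -0.550 0.618 -0.562
  outer loop
   vertex 3.2 3.0 0.9
   vertex 1.0 0.5 0.3
   vertex 0.4 2.6 3.2
  endloop
 endfacet
 facet normal -0.065 0.286 -0.956
  outer loop
   vertex 3.2 3.0 0.9
   vertex 3.8 1.8 0.5
   vertex 1.0 0.5 0.3
  endloop
 endfacet
 facet normal 0.925 0.271 0.267
  outer loop
   vertex 2.9 3.2 2.2
   vertex 3.4 1.0 2.7
   vertex 3.8 1.8 0.5
  endloop
 endfacet
 facet normal 0.903 0.403 0.147
  outer loop
   vertex 2.9 3.2 2.2
   vertex 3.8 1.8 0.5
   vertex 3.2 3.0 0.9
  endloop
 endfacet
 facet normal 0.299 0.276 0.913
  outer loop
   vertex 2.9 3.2 2.2
   vertex 0.4 2.6 3.2
   vertex 3.4 1.0 2.7
  endloop
 endfacet
 facet normal -0.308 0.927 -0.214
  outer loop
   vertex 2.9 3.2 2.2
   vertex 3.2 3.0 0.9
   vertex 0.4 2.6 3.2
  endloop
 endfacet
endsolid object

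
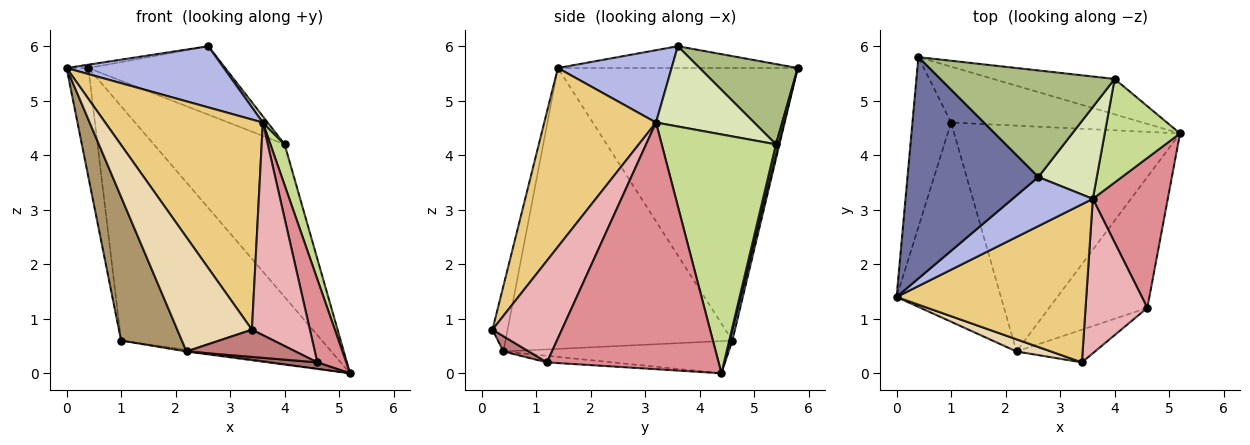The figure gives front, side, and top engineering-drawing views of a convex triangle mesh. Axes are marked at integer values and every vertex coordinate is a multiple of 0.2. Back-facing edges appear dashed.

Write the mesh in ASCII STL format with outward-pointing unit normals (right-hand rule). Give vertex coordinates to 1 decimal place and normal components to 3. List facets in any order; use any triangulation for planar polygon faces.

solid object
 facet normal -0.164 0.015 0.986
  outer loop
   vertex 2.6 3.6 6.0
   vertex 0.4 5.8 5.6
   vertex 0.0 1.4 5.6
  endloop
 endfacet
 facet normal -0.986 0.090 -0.140
  outer loop
   vertex 1.0 4.6 0.6
   vertex 0.0 1.4 5.6
   vertex 0.4 5.8 5.6
  endloop
 endfacet
 facet normal 0.013 0.973 -0.232
  outer loop
   vertex 1.0 4.6 0.6
   vertex 0.4 5.8 5.6
   vertex 5.2 4.4 0.0
  endloop
 endfacet
 facet normal 0.491 -0.680 0.545
  outer loop
   vertex 3.6 3.2 4.6
   vertex 2.6 3.6 6.0
   vertex 0.0 1.4 5.6
  endloop
 endfacet
 facet normal 0.020 0.974 -0.226
  outer loop
   vertex 4.0 5.4 4.2
   vertex 5.2 4.4 0.0
   vertex 0.4 5.8 5.6
  endloop
 endfacet
 facet normal 0.361 0.504 0.785
  outer loop
   vertex 4.0 5.4 4.2
   vertex 0.4 5.8 5.6
   vertex 2.6 3.6 6.0
  endloop
 endfacet
 facet normal 0.947 -0.118 0.299
  outer loop
   vertex 4.0 5.4 4.2
   vertex 3.6 3.2 4.6
   vertex 5.2 4.4 0.0
  endloop
 endfacet
 facet normal 0.808 -0.040 0.588
  outer loop
   vertex 4.0 5.4 4.2
   vertex 2.6 3.6 6.0
   vertex 3.6 3.2 4.6
  endloop
 endfacet
 facet normal -0.909 -0.244 -0.338
  outer loop
   vertex 2.2 0.4 0.4
   vertex 0.0 1.4 5.6
   vertex 1.0 4.6 0.6
  endloop
 endfacet
 facet normal -0.141 0.007 -0.990
  outer loop
   vertex 2.2 0.4 0.4
   vertex 1.0 4.6 0.6
   vertex 5.2 4.4 0.0
  endloop
 endfacet
 facet normal 0.493 -0.695 0.523
  outer loop
   vertex 3.4 0.2 0.8
   vertex 3.6 3.2 4.6
   vertex 0.0 1.4 5.6
  endloop
 endfacet
 facet normal -0.197 -0.975 0.104
  outer loop
   vertex 3.4 0.2 0.8
   vertex 0.0 1.4 5.6
   vertex 2.2 0.4 0.4
  endloop
 endfacet
 facet normal -0.066 -0.050 -0.997
  outer loop
   vertex 4.6 1.2 0.2
   vertex 2.2 0.4 0.4
   vertex 5.2 4.4 0.0
  endloop
 endfacet
 facet normal 0.148 -0.633 -0.760
  outer loop
   vertex 4.6 1.2 0.2
   vertex 3.4 0.2 0.8
   vertex 2.2 0.4 0.4
  endloop
 endfacet
 facet normal 0.945 -0.159 0.287
  outer loop
   vertex 4.6 1.2 0.2
   vertex 5.2 4.4 0.0
   vertex 3.6 3.2 4.6
  endloop
 endfacet
 facet normal 0.696 -0.581 0.422
  outer loop
   vertex 4.6 1.2 0.2
   vertex 3.6 3.2 4.6
   vertex 3.4 0.2 0.8
  endloop
 endfacet
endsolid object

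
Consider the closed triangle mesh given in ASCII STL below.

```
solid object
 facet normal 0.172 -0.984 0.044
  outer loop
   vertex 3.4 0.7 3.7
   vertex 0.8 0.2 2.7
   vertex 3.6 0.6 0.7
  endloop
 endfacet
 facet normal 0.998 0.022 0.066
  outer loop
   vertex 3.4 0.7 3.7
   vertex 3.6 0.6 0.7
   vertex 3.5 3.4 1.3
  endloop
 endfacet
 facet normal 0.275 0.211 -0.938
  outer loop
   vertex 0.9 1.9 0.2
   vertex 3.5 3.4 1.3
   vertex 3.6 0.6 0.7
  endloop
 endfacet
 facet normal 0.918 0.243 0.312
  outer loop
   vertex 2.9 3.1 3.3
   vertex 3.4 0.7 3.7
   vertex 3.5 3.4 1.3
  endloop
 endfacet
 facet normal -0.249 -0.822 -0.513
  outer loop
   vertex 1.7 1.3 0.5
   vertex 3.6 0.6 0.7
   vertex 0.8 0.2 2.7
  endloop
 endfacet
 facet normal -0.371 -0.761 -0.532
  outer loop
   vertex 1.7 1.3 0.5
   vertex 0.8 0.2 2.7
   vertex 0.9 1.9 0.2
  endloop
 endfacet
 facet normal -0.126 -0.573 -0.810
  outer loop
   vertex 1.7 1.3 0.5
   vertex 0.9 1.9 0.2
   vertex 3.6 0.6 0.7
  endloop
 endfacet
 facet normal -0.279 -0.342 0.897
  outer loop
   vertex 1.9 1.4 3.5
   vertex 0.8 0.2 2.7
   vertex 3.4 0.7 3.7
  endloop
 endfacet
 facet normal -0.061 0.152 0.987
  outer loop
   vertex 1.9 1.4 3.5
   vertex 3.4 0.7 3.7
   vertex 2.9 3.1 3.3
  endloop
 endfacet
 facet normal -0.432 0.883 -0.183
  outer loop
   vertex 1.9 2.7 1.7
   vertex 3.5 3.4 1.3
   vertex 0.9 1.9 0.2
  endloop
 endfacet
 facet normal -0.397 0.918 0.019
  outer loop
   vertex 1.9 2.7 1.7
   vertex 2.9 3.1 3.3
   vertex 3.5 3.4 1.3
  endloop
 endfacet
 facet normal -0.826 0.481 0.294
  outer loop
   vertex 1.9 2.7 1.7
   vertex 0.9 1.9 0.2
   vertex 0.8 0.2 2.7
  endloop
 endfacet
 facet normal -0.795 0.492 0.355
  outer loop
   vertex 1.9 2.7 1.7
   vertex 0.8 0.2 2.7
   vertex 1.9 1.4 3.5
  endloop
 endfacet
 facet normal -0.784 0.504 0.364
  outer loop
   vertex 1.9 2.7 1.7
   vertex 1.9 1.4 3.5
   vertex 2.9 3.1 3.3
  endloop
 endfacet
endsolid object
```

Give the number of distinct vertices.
9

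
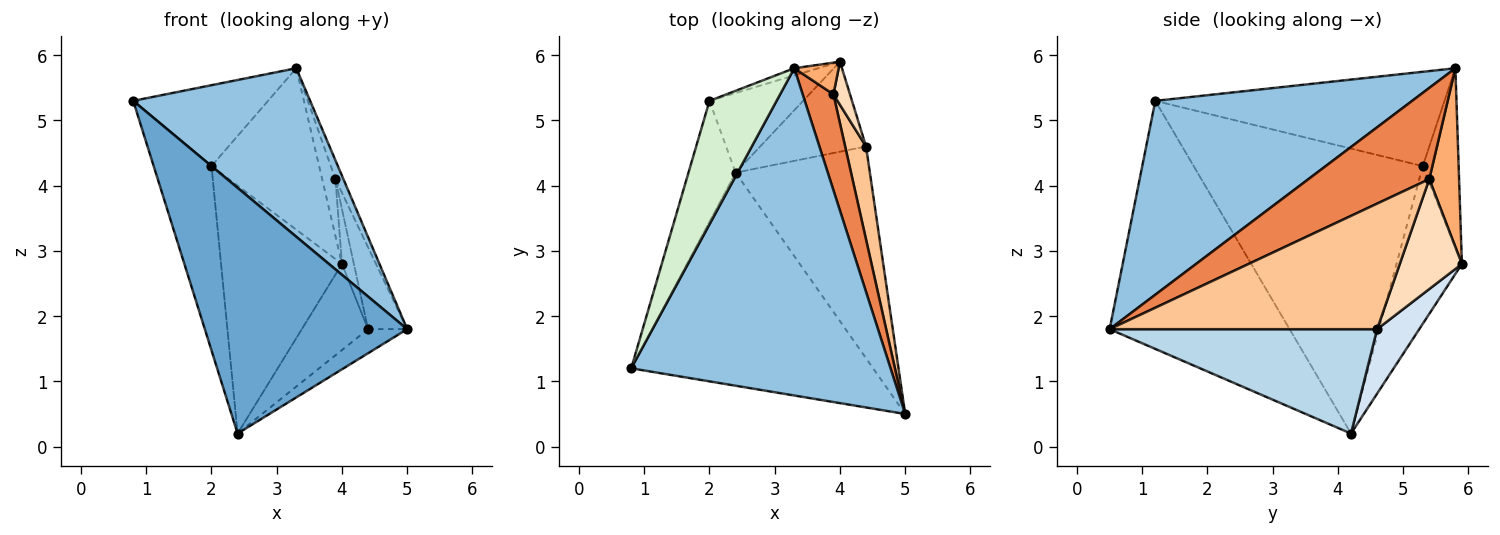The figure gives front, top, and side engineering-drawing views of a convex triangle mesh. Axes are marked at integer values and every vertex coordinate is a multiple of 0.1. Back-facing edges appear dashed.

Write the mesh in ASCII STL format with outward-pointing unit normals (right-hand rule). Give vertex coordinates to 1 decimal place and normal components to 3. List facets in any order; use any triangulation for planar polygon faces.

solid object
 facet normal -0.558 -0.627 -0.544
  outer loop
   vertex 2.4 4.2 0.2
   vertex 5.0 0.5 1.8
   vertex 0.8 1.2 5.3
  endloop
 endfacet
 facet normal 0.553 -0.381 0.740
  outer loop
   vertex 3.3 5.8 5.8
   vertex 0.8 1.2 5.3
   vertex 5.0 0.5 1.8
  endloop
 endfacet
 facet normal 0.611 0.089 -0.786
  outer loop
   vertex 4.4 4.6 1.8
   vertex 5.0 0.5 1.8
   vertex 2.4 4.2 0.2
  endloop
 endfacet
 facet normal 0.403 0.633 -0.661
  outer loop
   vertex 4.4 4.6 1.8
   vertex 2.4 4.2 0.2
   vertex 4.0 5.9 2.8
  endloop
 endfacet
 facet normal 0.946 0.063 0.319
  outer loop
   vertex 3.9 5.4 4.1
   vertex 3.3 5.8 5.8
   vertex 5.0 0.5 1.8
  endloop
 endfacet
 facet normal 0.891 0.397 0.221
  outer loop
   vertex 3.9 5.4 4.1
   vertex 4.0 5.9 2.8
   vertex 3.3 5.8 5.8
  endloop
 endfacet
 facet normal 0.976 0.143 0.163
  outer loop
   vertex 3.9 5.4 4.1
   vertex 5.0 0.5 1.8
   vertex 4.4 4.6 1.8
  endloop
 endfacet
 facet normal 0.972 0.186 0.146
  outer loop
   vertex 3.9 5.4 4.1
   vertex 4.4 4.6 1.8
   vertex 4.0 5.9 2.8
  endloop
 endfacet
 facet normal -0.458 0.847 -0.272
  outer loop
   vertex 2.0 5.3 4.3
   vertex 4.0 5.9 2.8
   vertex 2.4 4.2 0.2
  endloop
 endfacet
 facet normal -0.316 0.948 -0.042
  outer loop
   vertex 2.0 5.3 4.3
   vertex 3.3 5.8 5.8
   vertex 4.0 5.9 2.8
  endloop
 endfacet
 facet normal -0.957 0.242 -0.158
  outer loop
   vertex 2.0 5.3 4.3
   vertex 2.4 4.2 0.2
   vertex 0.8 1.2 5.3
  endloop
 endfacet
 facet normal -0.762 0.355 0.542
  outer loop
   vertex 2.0 5.3 4.3
   vertex 0.8 1.2 5.3
   vertex 3.3 5.8 5.8
  endloop
 endfacet
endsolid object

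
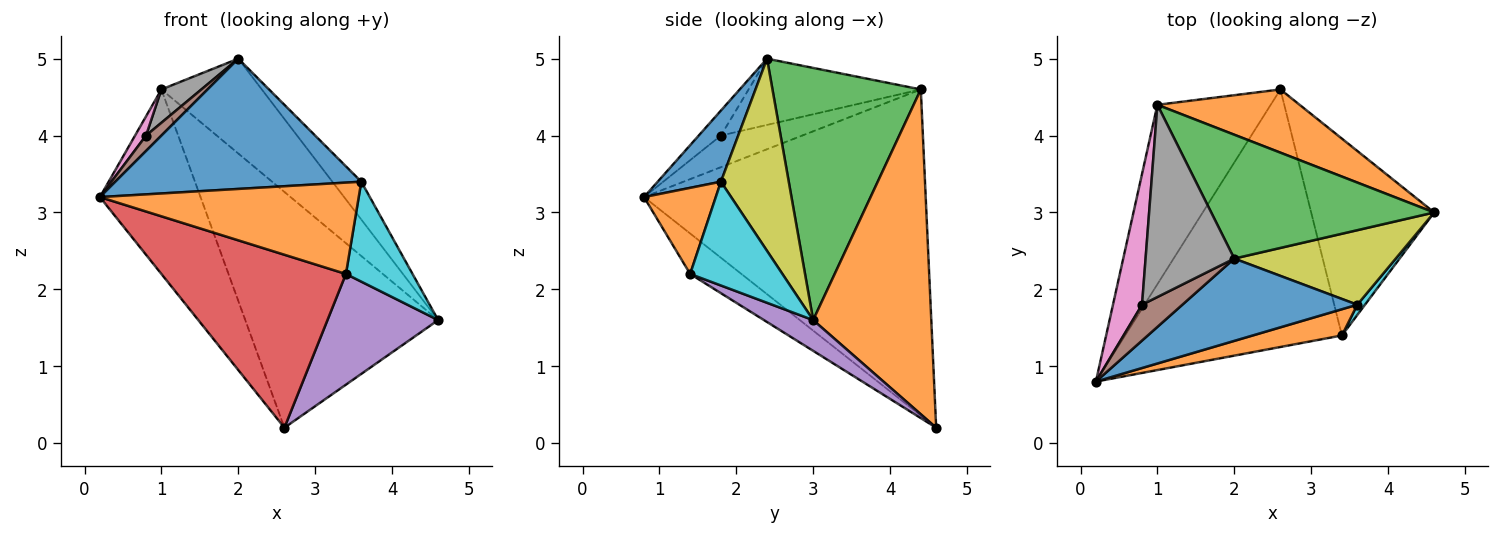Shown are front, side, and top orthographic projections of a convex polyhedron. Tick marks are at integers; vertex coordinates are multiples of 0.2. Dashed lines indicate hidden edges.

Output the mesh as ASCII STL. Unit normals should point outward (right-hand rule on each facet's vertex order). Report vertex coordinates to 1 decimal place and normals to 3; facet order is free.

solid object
 facet normal -0.895 0.320 -0.311
  outer loop
   vertex 1.0 4.4 4.6
   vertex 2.6 4.6 0.2
   vertex 0.2 0.8 3.2
  endloop
 endfacet
 facet normal 0.509 0.831 0.223
  outer loop
   vertex 1.0 4.4 4.6
   vertex 4.6 3.0 1.6
   vertex 2.6 4.6 0.2
  endloop
 endfacet
 facet normal 0.668 0.452 0.591
  outer loop
   vertex 1.0 4.4 4.6
   vertex 2.0 2.4 5.0
   vertex 4.6 3.0 1.6
  endloop
 endfacet
 facet normal -0.153 -0.551 -0.820
  outer loop
   vertex 3.4 1.4 2.2
   vertex 0.2 0.8 3.2
   vertex 2.6 4.6 0.2
  endloop
 endfacet
 facet normal 0.213 -0.479 -0.852
  outer loop
   vertex 3.4 1.4 2.2
   vertex 2.6 4.6 0.2
   vertex 4.6 3.0 1.6
  endloop
 endfacet
 facet normal -0.495 -0.342 0.799
  outer loop
   vertex 0.8 1.8 4.0
   vertex 0.2 0.8 3.2
   vertex 2.0 2.4 5.0
  endloop
 endfacet
 facet normal -0.733 -0.099 0.673
  outer loop
   vertex 0.8 1.8 4.0
   vertex 1.0 4.4 4.6
   vertex 0.2 0.8 3.2
  endloop
 endfacet
 facet normal -0.593 -0.138 0.794
  outer loop
   vertex 0.8 1.8 4.0
   vertex 2.0 2.4 5.0
   vertex 1.0 4.4 4.6
  endloop
 endfacet
 facet normal 0.728 0.311 0.611
  outer loop
   vertex 3.6 1.8 3.4
   vertex 4.6 3.0 1.6
   vertex 2.0 2.4 5.0
  endloop
 endfacet
 facet normal 0.809 -0.584 0.060
  outer loop
   vertex 3.6 1.8 3.4
   vertex 3.4 1.4 2.2
   vertex 4.6 3.0 1.6
  endloop
 endfacet
 facet normal 0.212 -0.826 0.522
  outer loop
   vertex 3.6 1.8 3.4
   vertex 2.0 2.4 5.0
   vertex 0.2 0.8 3.2
  endloop
 endfacet
 facet normal 0.257 -0.929 0.267
  outer loop
   vertex 3.6 1.8 3.4
   vertex 0.2 0.8 3.2
   vertex 3.4 1.4 2.2
  endloop
 endfacet
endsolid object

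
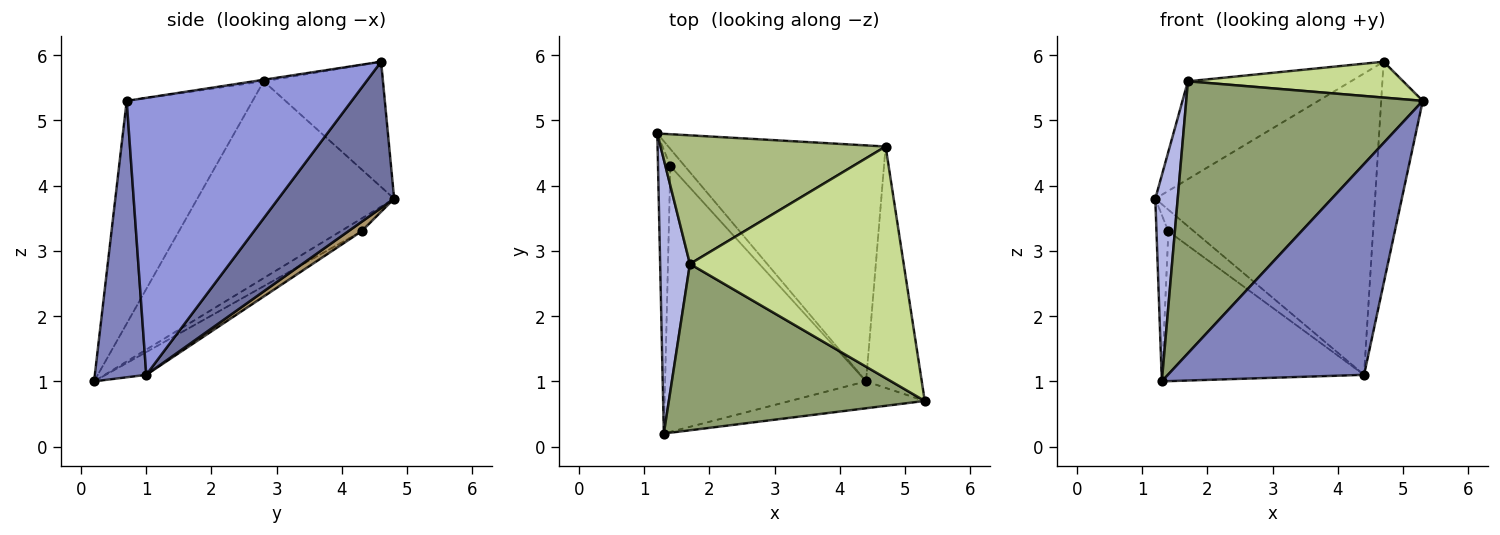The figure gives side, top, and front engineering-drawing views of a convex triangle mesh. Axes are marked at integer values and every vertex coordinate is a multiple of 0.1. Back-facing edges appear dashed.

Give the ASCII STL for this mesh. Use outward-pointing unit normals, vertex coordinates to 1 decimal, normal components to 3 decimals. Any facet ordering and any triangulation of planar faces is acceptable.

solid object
 facet normal 0.383 0.727 -0.569
  outer loop
   vertex 4.4 1.0 1.1
   vertex 1.2 4.8 3.8
   vertex 4.7 4.6 5.9
  endloop
 endfacet
 facet normal 0.252 -0.960 -0.123
  outer loop
   vertex 4.4 1.0 1.1
   vertex 5.3 0.7 5.3
   vertex 1.3 0.2 1.0
  endloop
 endfacet
 facet normal 0.965 0.178 -0.194
  outer loop
   vertex 4.4 1.0 1.1
   vertex 4.7 4.6 5.9
   vertex 5.3 0.7 5.3
  endloop
 endfacet
 facet normal -0.983 -0.112 0.149
  outer loop
   vertex 1.7 2.8 5.6
   vertex 1.2 4.8 3.8
   vertex 1.3 0.2 1.0
  endloop
 endfacet
 facet normal -0.414 -0.777 0.475
  outer loop
   vertex 1.7 2.8 5.6
   vertex 1.3 0.2 1.0
   vertex 5.3 0.7 5.3
  endloop
 endfacet
 facet normal -0.405 0.554 0.728
  outer loop
   vertex 1.7 2.8 5.6
   vertex 4.7 4.6 5.9
   vertex 1.2 4.8 3.8
  endloop
 endfacet
 facet normal -0.007 -0.153 0.988
  outer loop
   vertex 1.7 2.8 5.6
   vertex 5.3 0.7 5.3
   vertex 4.7 4.6 5.9
  endloop
 endfacet
 facet normal -0.666 0.377 -0.644
  outer loop
   vertex 1.4 4.3 3.3
   vertex 1.3 0.2 1.0
   vertex 1.2 4.8 3.8
  endloop
 endfacet
 facet normal 0.377 0.726 -0.575
  outer loop
   vertex 1.4 4.3 3.3
   vertex 1.2 4.8 3.8
   vertex 4.4 1.0 1.1
  endloop
 endfacet
 facet normal -0.098 0.489 -0.867
  outer loop
   vertex 1.4 4.3 3.3
   vertex 4.4 1.0 1.1
   vertex 1.3 0.2 1.0
  endloop
 endfacet
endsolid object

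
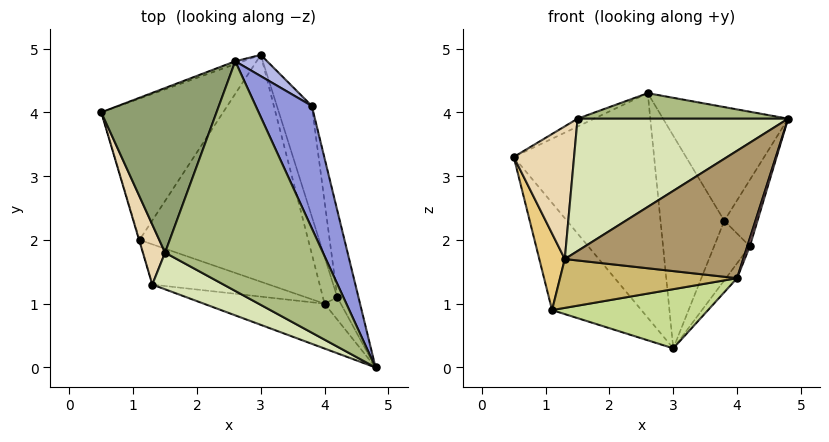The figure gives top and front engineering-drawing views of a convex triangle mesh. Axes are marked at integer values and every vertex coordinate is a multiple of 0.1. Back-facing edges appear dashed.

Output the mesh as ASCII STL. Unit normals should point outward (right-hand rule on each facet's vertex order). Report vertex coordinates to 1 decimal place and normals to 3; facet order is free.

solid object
 facet normal -0.351 0.936 -0.012
  outer loop
   vertex 2.6 4.8 4.3
   vertex 3.0 4.9 0.3
   vertex 0.5 4.0 3.3
  endloop
 endfacet
 facet normal -0.761 0.392 -0.517
  outer loop
   vertex 1.1 2.0 0.9
   vertex 0.5 4.0 3.3
   vertex 3.0 4.9 0.3
  endloop
 endfacet
 facet normal 0.851 0.358 0.385
  outer loop
   vertex 3.8 4.1 2.3
   vertex 2.6 4.8 4.3
   vertex 4.8 0.0 3.9
  endloop
 endfacet
 facet normal 0.598 0.797 0.080
  outer loop
   vertex 3.8 4.1 2.3
   vertex 3.0 4.9 0.3
   vertex 2.6 4.8 4.3
  endloop
 endfacet
 facet normal -0.443 0.043 0.896
  outer loop
   vertex 1.5 1.8 3.9
   vertex 2.6 4.8 4.3
   vertex 0.5 4.0 3.3
  endloop
 endfacet
 facet normal -0.060 -0.110 0.992
  outer loop
   vertex 1.5 1.8 3.9
   vertex 4.8 0.0 3.9
   vertex 2.6 4.8 4.3
  endloop
 endfacet
 facet normal 0.080 -0.252 -0.965
  outer loop
   vertex 4.0 1.0 1.4
   vertex 1.1 2.0 0.9
   vertex 3.0 4.9 0.3
  endloop
 endfacet
 facet normal -0.465 -0.853 0.236
  outer loop
   vertex 1.3 1.3 1.7
   vertex 4.8 0.0 3.9
   vertex 1.5 1.8 3.9
  endloop
 endfacet
 facet normal -0.140 -0.934 -0.329
  outer loop
   vertex 1.3 1.3 1.7
   vertex 4.0 1.0 1.4
   vertex 4.8 0.0 3.9
  endloop
 endfacet
 facet normal -0.155 -0.762 -0.628
  outer loop
   vertex 1.3 1.3 1.7
   vertex 1.1 2.0 0.9
   vertex 4.0 1.0 1.4
  endloop
 endfacet
 facet normal -0.960 -0.281 -0.006
  outer loop
   vertex 1.3 1.3 1.7
   vertex 0.5 4.0 3.3
   vertex 1.1 2.0 0.9
  endloop
 endfacet
 facet normal -0.914 -0.370 0.167
  outer loop
   vertex 1.3 1.3 1.7
   vertex 1.5 1.8 3.9
   vertex 0.5 4.0 3.3
  endloop
 endfacet
 facet normal 0.937 0.166 -0.308
  outer loop
   vertex 4.2 1.1 1.9
   vertex 3.0 4.9 0.3
   vertex 3.8 4.1 2.3
  endloop
 endfacet
 facet normal 0.913 0.124 -0.390
  outer loop
   vertex 4.2 1.1 1.9
   vertex 4.0 1.0 1.4
   vertex 3.0 4.9 0.3
  endloop
 endfacet
 facet normal 0.966 0.156 -0.204
  outer loop
   vertex 4.2 1.1 1.9
   vertex 3.8 4.1 2.3
   vertex 4.8 0.0 3.9
  endloop
 endfacet
 facet normal 0.930 -0.124 -0.347
  outer loop
   vertex 4.2 1.1 1.9
   vertex 4.8 0.0 3.9
   vertex 4.0 1.0 1.4
  endloop
 endfacet
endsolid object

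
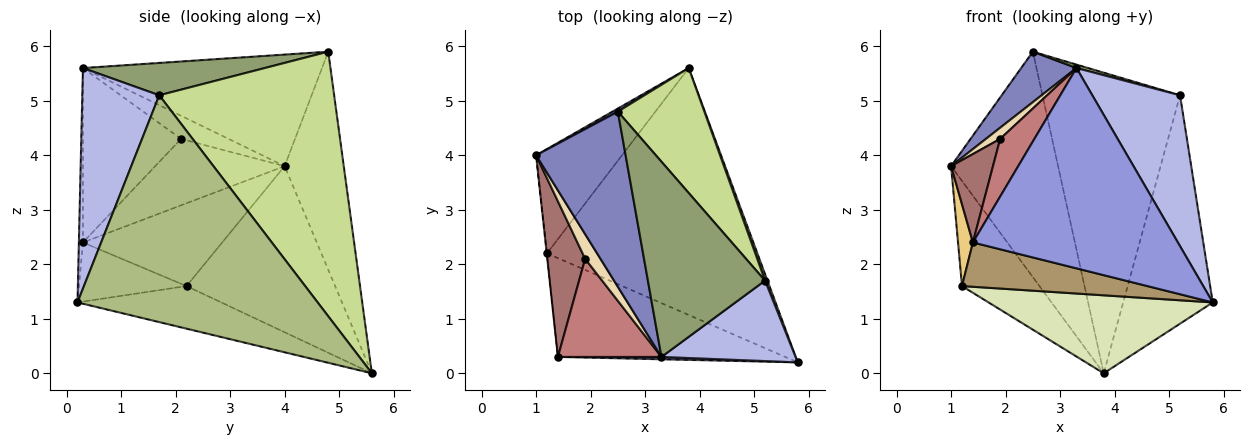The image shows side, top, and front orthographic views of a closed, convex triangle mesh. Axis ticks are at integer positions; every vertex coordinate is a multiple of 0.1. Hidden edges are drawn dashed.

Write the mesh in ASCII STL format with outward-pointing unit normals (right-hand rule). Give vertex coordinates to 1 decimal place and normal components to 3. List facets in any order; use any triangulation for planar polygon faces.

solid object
 facet normal -0.484 0.875 0.012
  outer loop
   vertex 2.5 4.8 5.9
   vertex 3.8 5.6 0.0
   vertex 1.0 4.0 3.8
  endloop
 endfacet
 facet normal -0.768 -0.178 0.616
  outer loop
   vertex 3.3 0.3 5.6
   vertex 2.5 4.8 5.9
   vertex 1.0 4.0 3.8
  endloop
 endfacet
 facet normal -0.020 -1.000 0.012
  outer loop
   vertex 1.4 0.3 2.4
   vertex 5.8 0.2 1.3
   vertex 3.3 0.3 5.6
  endloop
 endfacet
 facet normal 0.612 -0.698 0.372
  outer loop
   vertex 5.2 1.7 5.1
   vertex 3.3 0.3 5.6
   vertex 5.8 0.2 1.3
  endloop
 endfacet
 facet normal 0.266 -0.017 0.964
  outer loop
   vertex 5.2 1.7 5.1
   vertex 2.5 4.8 5.9
   vertex 3.3 0.3 5.6
  endloop
 endfacet
 facet normal 0.937 0.349 0.010
  outer loop
   vertex 5.2 1.7 5.1
   vertex 5.8 0.2 1.3
   vertex 3.8 5.6 0.0
  endloop
 endfacet
 facet normal 0.761 0.599 0.249
  outer loop
   vertex 5.2 1.7 5.1
   vertex 3.8 5.6 0.0
   vertex 2.5 4.8 5.9
  endloop
 endfacet
 facet normal -0.190 -0.296 -0.936
  outer loop
   vertex 1.2 2.2 1.6
   vertex 3.8 5.6 0.0
   vertex 5.8 0.2 1.3
  endloop
 endfacet
 facet normal -0.231 -0.398 -0.888
  outer loop
   vertex 1.2 2.2 1.6
   vertex 5.8 0.2 1.3
   vertex 1.4 0.3 2.4
  endloop
 endfacet
 facet normal -0.806 0.420 -0.417
  outer loop
   vertex 1.2 2.2 1.6
   vertex 1.0 4.0 3.8
   vertex 3.8 5.6 0.0
  endloop
 endfacet
 facet normal -0.994 -0.106 -0.004
  outer loop
   vertex 1.2 2.2 1.6
   vertex 1.4 0.3 2.4
   vertex 1.0 4.0 3.8
  endloop
 endfacet
 facet normal -0.809 -0.242 0.536
  outer loop
   vertex 1.9 2.1 4.3
   vertex 3.3 0.3 5.6
   vertex 1.0 4.0 3.8
  endloop
 endfacet
 facet normal -0.836 -0.271 0.477
  outer loop
   vertex 1.9 2.1 4.3
   vertex 1.0 4.0 3.8
   vertex 1.4 0.3 2.4
  endloop
 endfacet
 facet normal -0.824 -0.287 0.489
  outer loop
   vertex 1.9 2.1 4.3
   vertex 1.4 0.3 2.4
   vertex 3.3 0.3 5.6
  endloop
 endfacet
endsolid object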